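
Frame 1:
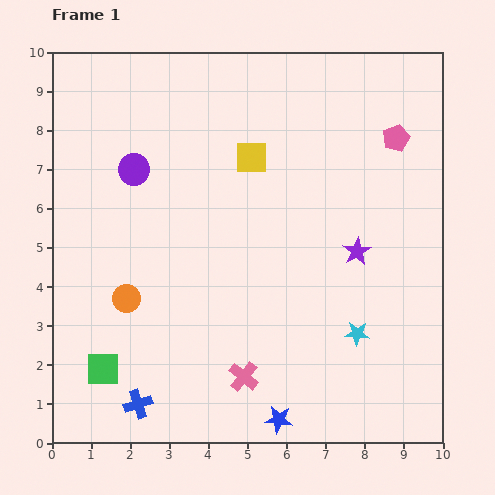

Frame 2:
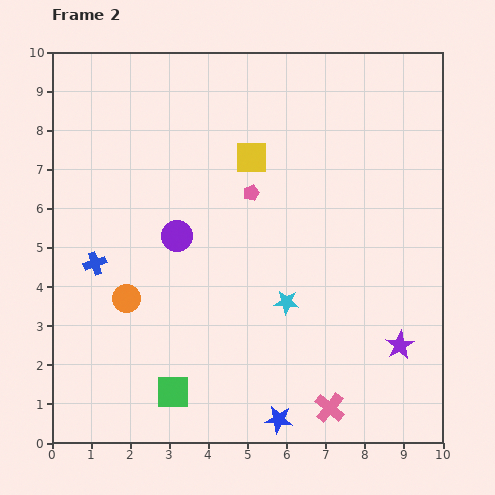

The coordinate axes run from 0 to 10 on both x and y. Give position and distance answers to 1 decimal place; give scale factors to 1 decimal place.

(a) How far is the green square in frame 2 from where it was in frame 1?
1.9

The green square moved from (1.3, 1.9) to (3.1, 1.3), a distance of √(1.8² + 0.6²) ≈ 1.9.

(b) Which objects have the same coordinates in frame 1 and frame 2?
the blue star, the orange circle, the yellow square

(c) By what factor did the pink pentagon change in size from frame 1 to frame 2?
0.6×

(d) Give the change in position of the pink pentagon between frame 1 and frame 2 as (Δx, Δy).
(-3.7, -1.4)

The pink pentagon was at (8.8, 7.8) in frame 1 and (5.1, 6.4) in frame 2.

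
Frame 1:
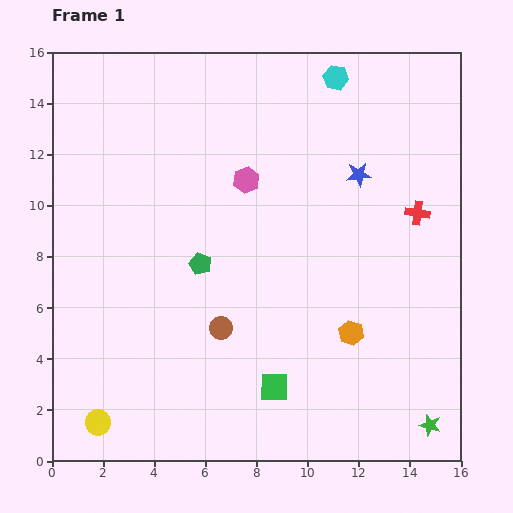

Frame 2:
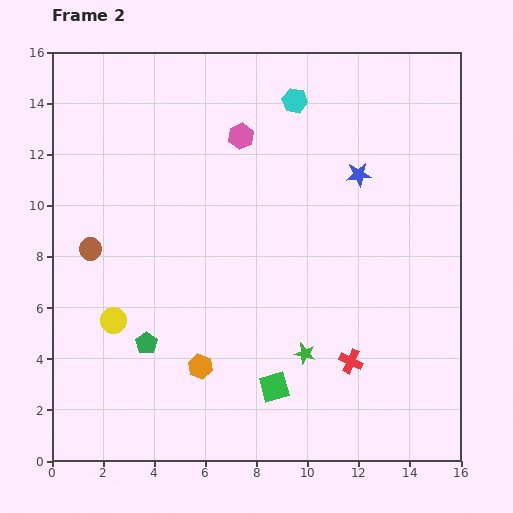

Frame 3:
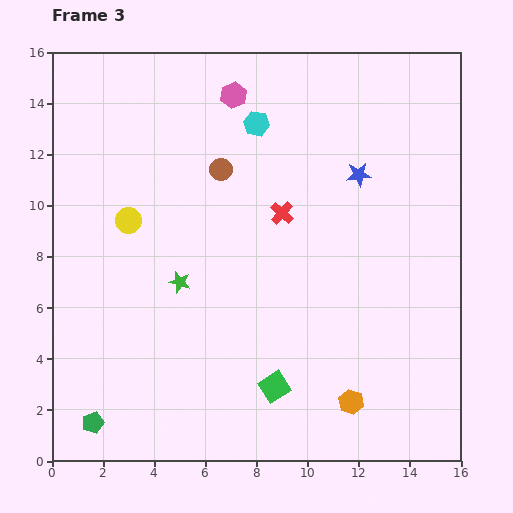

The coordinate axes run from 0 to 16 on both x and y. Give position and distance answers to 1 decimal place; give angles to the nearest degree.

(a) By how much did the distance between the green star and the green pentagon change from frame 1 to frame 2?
-4.8

Distance in frame 1: 11.0. Distance in frame 2: 6.2.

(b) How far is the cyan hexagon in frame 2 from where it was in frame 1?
1.8

The cyan hexagon moved from (11.1, 15.0) to (9.5, 14.1), a distance of √(1.6² + 0.9²) ≈ 1.8.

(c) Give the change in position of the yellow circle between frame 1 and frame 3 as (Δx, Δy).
(1.2, 7.9)

The yellow circle was at (1.8, 1.5) in frame 1 and (3.0, 9.4) in frame 3.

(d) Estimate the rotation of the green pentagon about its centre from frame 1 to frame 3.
30° clockwise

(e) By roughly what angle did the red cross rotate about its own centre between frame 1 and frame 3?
33° clockwise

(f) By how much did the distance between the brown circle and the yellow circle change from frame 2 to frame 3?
+1.2

Distance in frame 2: 2.9. Distance in frame 3: 4.1.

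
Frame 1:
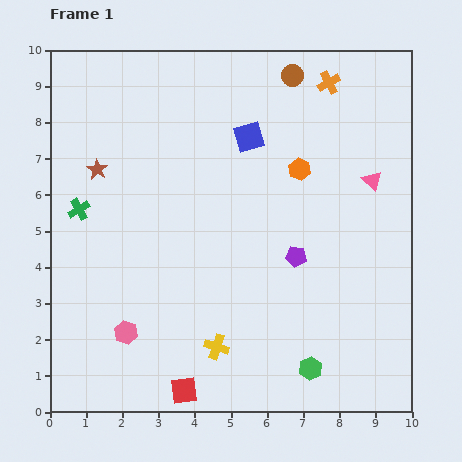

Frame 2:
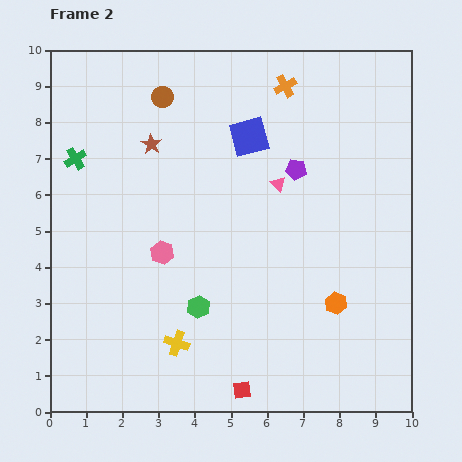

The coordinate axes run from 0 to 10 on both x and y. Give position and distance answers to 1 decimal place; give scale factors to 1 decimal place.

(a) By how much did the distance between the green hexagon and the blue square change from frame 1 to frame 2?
-1.7

Distance in frame 1: 6.6. Distance in frame 2: 4.9.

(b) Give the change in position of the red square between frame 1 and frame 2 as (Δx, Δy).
(1.6, 0.0)

The red square was at (3.7, 0.6) in frame 1 and (5.3, 0.6) in frame 2.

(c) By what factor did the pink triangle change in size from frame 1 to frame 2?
0.7×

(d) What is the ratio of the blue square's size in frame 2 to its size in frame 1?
1.3×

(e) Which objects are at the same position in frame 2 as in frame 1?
the blue square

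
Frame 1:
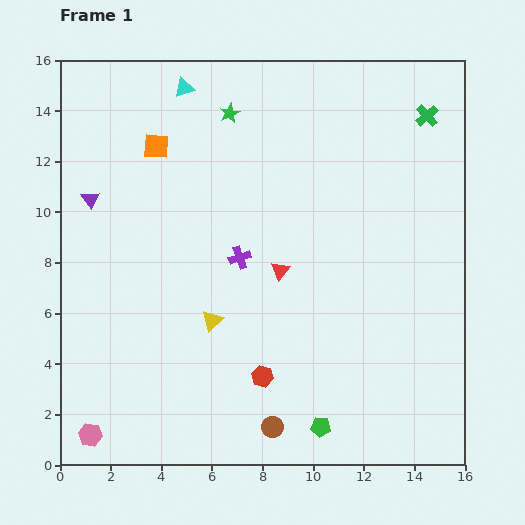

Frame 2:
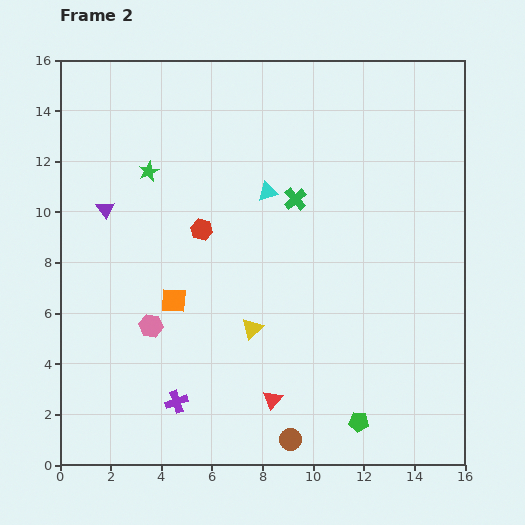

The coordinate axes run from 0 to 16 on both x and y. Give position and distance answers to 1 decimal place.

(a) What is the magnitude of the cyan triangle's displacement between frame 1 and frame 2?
5.3

The cyan triangle moved from (4.9, 14.9) to (8.2, 10.8), a distance of √(3.3² + 4.1²) ≈ 5.3.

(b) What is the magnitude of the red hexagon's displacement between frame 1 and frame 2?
6.3

The red hexagon moved from (8.0, 3.5) to (5.6, 9.3), a distance of √(2.4² + 5.8²) ≈ 6.3.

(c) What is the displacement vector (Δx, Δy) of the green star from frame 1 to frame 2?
(-3.2, -2.3)

The green star was at (6.7, 13.9) in frame 1 and (3.5, 11.6) in frame 2.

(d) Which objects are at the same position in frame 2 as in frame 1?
none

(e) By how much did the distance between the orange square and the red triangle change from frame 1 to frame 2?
-1.4

Distance in frame 1: 6.9. Distance in frame 2: 5.5.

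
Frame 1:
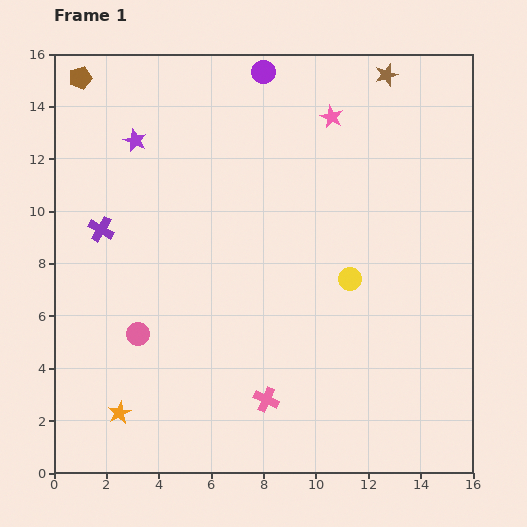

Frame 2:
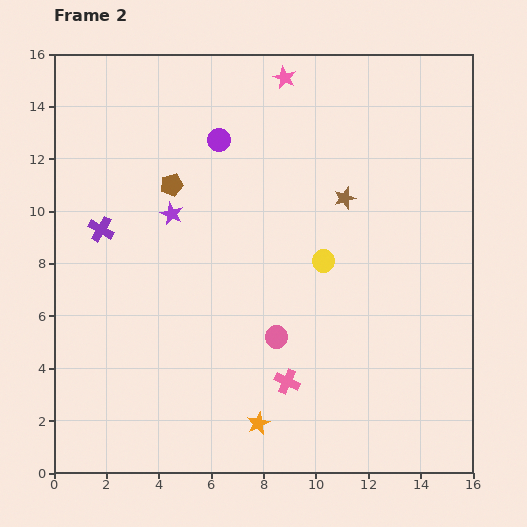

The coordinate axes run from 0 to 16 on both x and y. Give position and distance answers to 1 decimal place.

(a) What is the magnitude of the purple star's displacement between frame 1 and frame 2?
3.1

The purple star moved from (3.1, 12.7) to (4.5, 9.9), a distance of √(1.4² + 2.8²) ≈ 3.1.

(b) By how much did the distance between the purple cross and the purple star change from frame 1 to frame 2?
-0.8

Distance in frame 1: 3.6. Distance in frame 2: 2.8.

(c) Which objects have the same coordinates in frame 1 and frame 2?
the purple cross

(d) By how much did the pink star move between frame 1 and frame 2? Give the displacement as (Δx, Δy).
(-1.8, 1.5)

The pink star was at (10.6, 13.6) in frame 1 and (8.8, 15.1) in frame 2.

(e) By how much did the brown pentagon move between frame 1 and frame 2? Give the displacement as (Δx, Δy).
(3.5, -4.1)

The brown pentagon was at (1.0, 15.1) in frame 1 and (4.5, 11.0) in frame 2.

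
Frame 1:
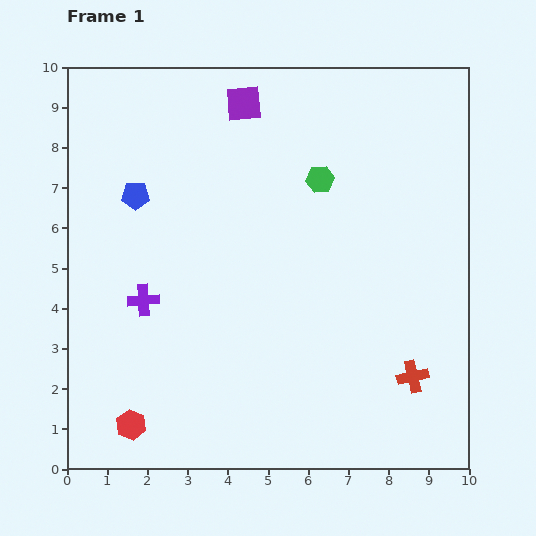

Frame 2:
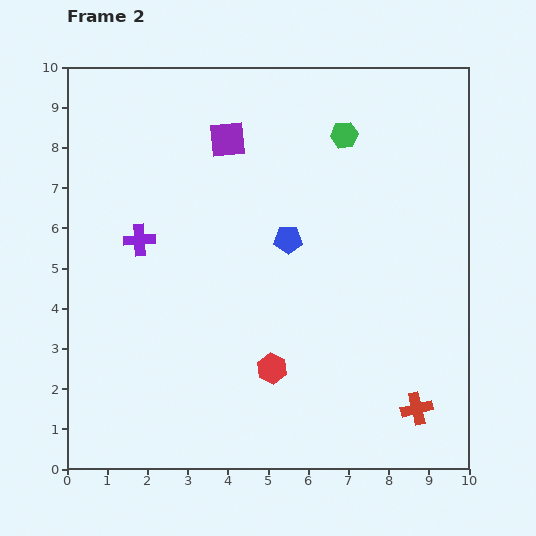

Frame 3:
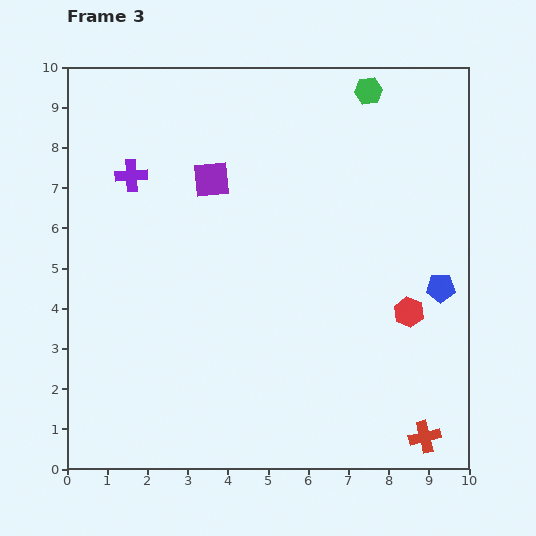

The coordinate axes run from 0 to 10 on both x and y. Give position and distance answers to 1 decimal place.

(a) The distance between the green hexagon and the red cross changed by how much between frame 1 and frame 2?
+1.6

Distance in frame 1: 5.4. Distance in frame 2: 7.0.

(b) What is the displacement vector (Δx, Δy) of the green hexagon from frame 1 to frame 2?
(0.6, 1.1)

The green hexagon was at (6.3, 7.2) in frame 1 and (6.9, 8.3) in frame 2.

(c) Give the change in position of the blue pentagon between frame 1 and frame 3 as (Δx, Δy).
(7.6, -2.3)

The blue pentagon was at (1.7, 6.8) in frame 1 and (9.3, 4.5) in frame 3.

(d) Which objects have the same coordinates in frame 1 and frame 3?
none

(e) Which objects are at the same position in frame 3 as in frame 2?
none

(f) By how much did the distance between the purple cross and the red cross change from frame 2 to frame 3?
+1.7

Distance in frame 2: 8.1. Distance in frame 3: 9.8.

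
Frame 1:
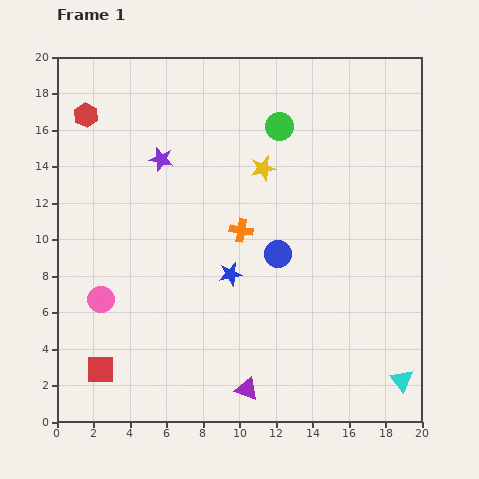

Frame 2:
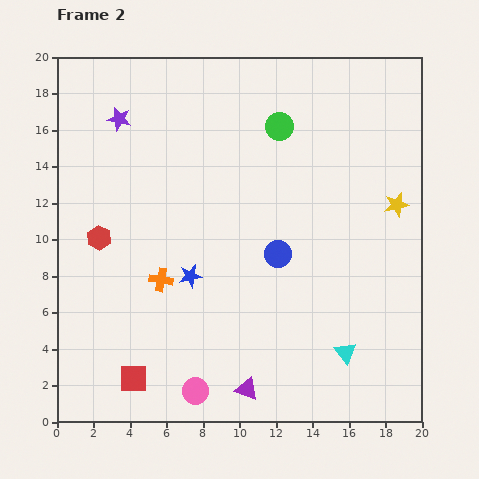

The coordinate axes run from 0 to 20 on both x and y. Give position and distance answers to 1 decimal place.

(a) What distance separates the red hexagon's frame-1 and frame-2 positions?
6.7

The red hexagon moved from (1.6, 16.8) to (2.3, 10.1), a distance of √(0.7² + 6.7²) ≈ 6.7.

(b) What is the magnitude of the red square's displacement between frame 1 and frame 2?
1.9

The red square moved from (2.4, 2.9) to (4.2, 2.4), a distance of √(1.8² + 0.5²) ≈ 1.9.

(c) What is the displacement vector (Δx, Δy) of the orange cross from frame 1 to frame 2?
(-4.4, -2.7)

The orange cross was at (10.1, 10.5) in frame 1 and (5.7, 7.8) in frame 2.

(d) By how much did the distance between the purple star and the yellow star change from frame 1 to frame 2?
+10.3

Distance in frame 1: 5.6. Distance in frame 2: 15.9.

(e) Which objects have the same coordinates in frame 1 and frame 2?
the green circle, the blue circle, the purple triangle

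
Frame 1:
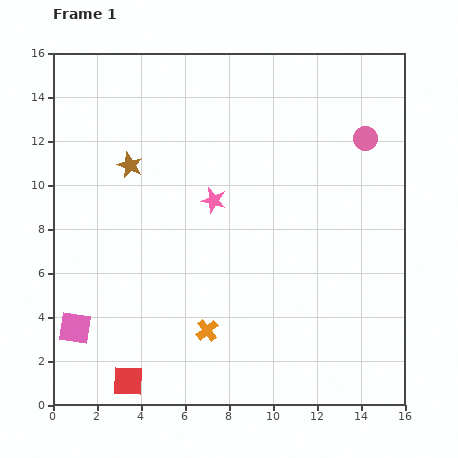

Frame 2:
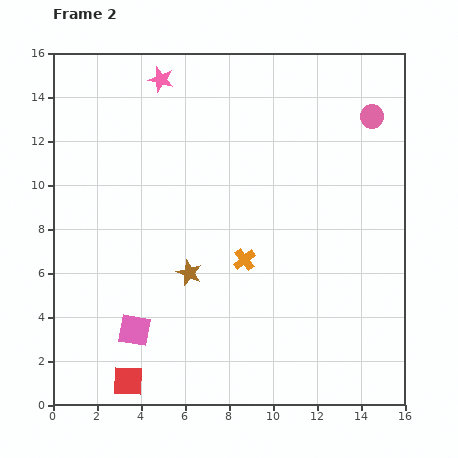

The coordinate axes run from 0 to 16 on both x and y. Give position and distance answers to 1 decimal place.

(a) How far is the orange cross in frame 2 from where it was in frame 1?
3.6

The orange cross moved from (7.0, 3.4) to (8.7, 6.6), a distance of √(1.7² + 3.2²) ≈ 3.6.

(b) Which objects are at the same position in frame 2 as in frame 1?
the red square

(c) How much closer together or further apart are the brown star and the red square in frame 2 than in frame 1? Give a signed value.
-4.2

Distance in frame 1: 9.8. Distance in frame 2: 5.6.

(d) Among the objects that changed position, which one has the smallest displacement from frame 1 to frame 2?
the pink circle

(moved 1.0)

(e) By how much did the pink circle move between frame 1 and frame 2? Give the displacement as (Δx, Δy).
(0.3, 1.0)

The pink circle was at (14.2, 12.1) in frame 1 and (14.5, 13.1) in frame 2.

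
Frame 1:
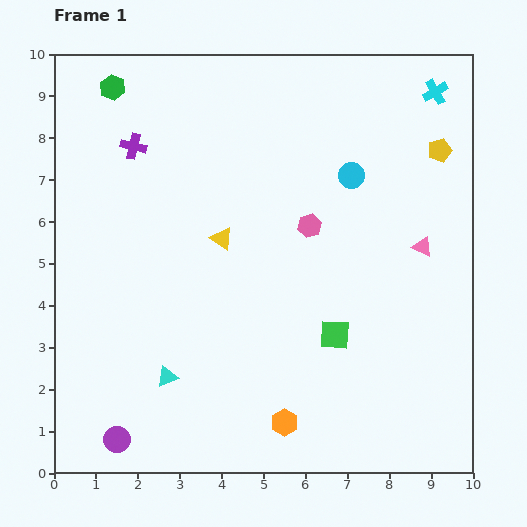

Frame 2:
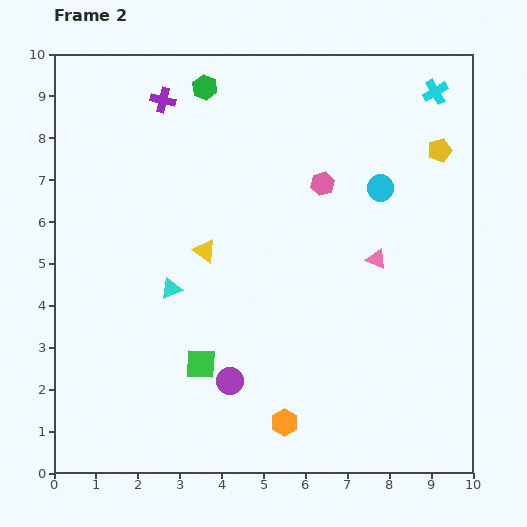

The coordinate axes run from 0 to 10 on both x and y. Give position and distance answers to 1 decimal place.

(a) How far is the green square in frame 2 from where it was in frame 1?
3.3

The green square moved from (6.7, 3.3) to (3.5, 2.6), a distance of √(3.2² + 0.7²) ≈ 3.3.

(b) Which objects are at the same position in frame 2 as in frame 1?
the orange hexagon, the cyan cross, the yellow pentagon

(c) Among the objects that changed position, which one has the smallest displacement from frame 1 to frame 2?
the yellow triangle

(moved 0.5)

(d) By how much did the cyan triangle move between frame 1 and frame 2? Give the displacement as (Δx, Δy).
(0.1, 2.1)

The cyan triangle was at (2.7, 2.3) in frame 1 and (2.8, 4.4) in frame 2.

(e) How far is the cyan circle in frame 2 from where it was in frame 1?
0.8

The cyan circle moved from (7.1, 7.1) to (7.8, 6.8), a distance of √(0.7² + 0.3²) ≈ 0.8.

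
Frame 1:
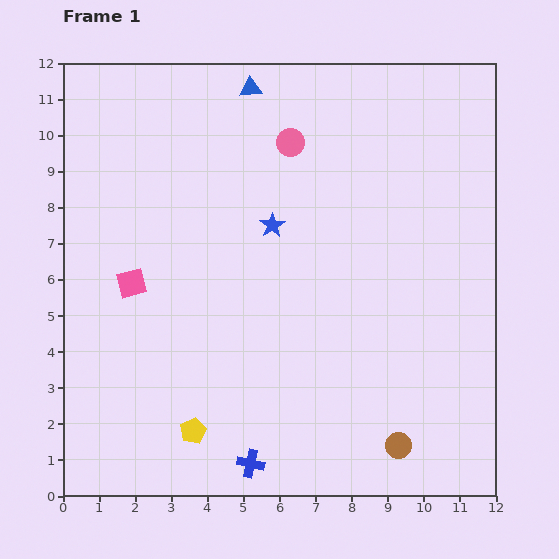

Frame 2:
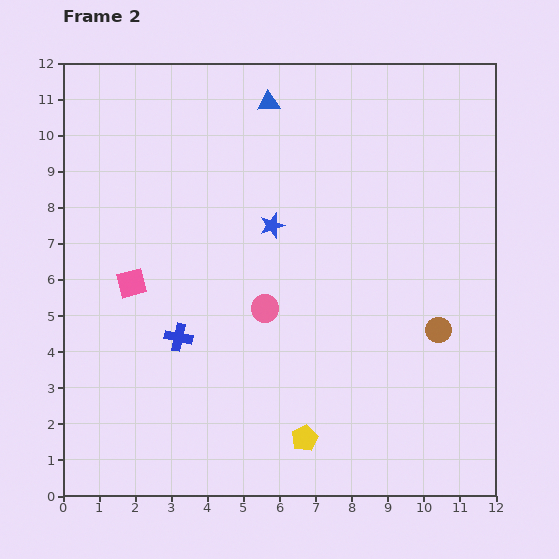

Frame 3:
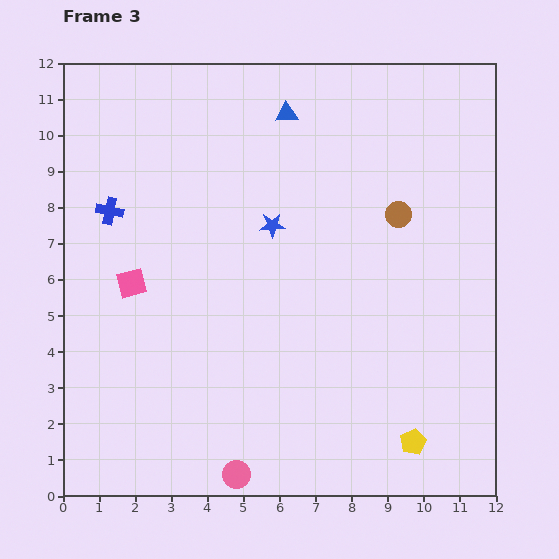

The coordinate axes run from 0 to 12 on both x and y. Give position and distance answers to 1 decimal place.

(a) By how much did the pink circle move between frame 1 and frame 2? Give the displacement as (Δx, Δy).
(-0.7, -4.6)

The pink circle was at (6.3, 9.8) in frame 1 and (5.6, 5.2) in frame 2.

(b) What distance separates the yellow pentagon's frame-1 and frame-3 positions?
6.1

The yellow pentagon moved from (3.6, 1.8) to (9.7, 1.5), a distance of √(6.1² + 0.3²) ≈ 6.1.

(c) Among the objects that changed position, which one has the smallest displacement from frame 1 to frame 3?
the blue triangle

(moved 1.2)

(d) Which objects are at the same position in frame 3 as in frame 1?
the pink square, the blue star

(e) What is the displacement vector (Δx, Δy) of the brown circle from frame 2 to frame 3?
(-1.1, 3.2)

The brown circle was at (10.4, 4.6) in frame 2 and (9.3, 7.8) in frame 3.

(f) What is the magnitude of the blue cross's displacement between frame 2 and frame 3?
4.0

The blue cross moved from (3.2, 4.4) to (1.3, 7.9), a distance of √(1.9² + 3.5²) ≈ 4.0.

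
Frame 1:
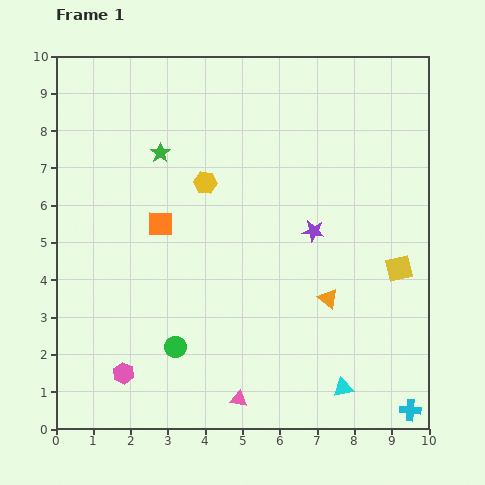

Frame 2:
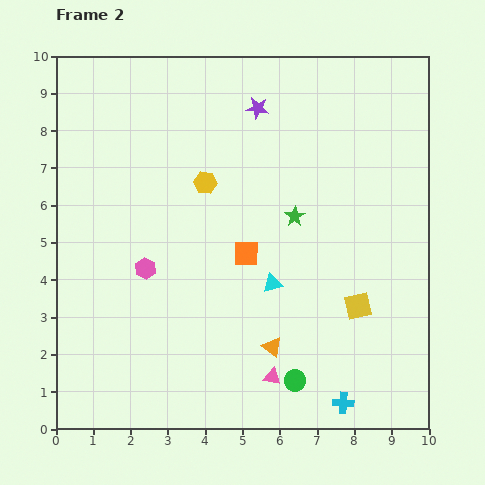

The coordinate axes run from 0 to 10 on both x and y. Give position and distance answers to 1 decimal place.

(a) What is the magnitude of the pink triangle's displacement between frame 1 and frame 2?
1.1

The pink triangle moved from (4.9, 0.8) to (5.8, 1.4), a distance of √(0.9² + 0.6²) ≈ 1.1.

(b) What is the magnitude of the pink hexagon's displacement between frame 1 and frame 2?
2.9

The pink hexagon moved from (1.8, 1.5) to (2.4, 4.3), a distance of √(0.6² + 2.8²) ≈ 2.9.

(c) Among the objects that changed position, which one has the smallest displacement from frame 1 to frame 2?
the pink triangle

(moved 1.1)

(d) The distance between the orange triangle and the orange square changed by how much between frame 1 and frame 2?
-2.3

Distance in frame 1: 4.9. Distance in frame 2: 2.6.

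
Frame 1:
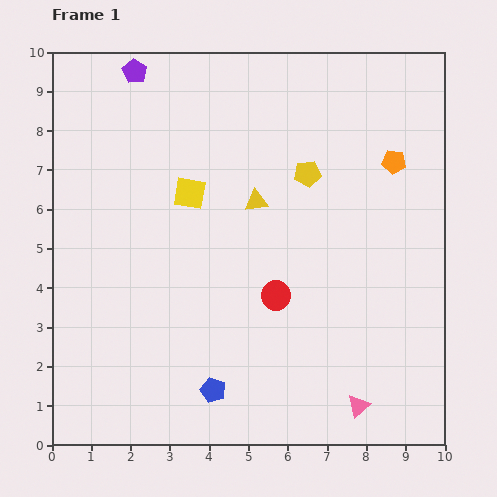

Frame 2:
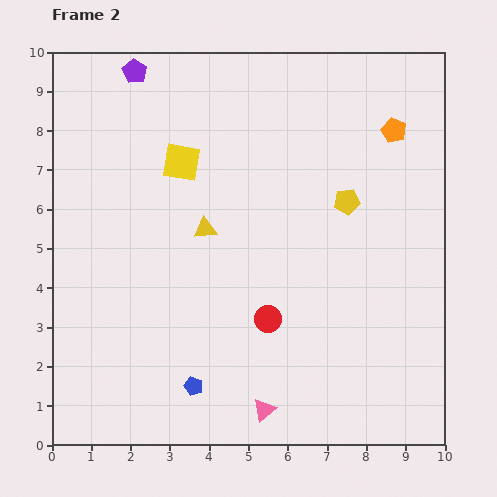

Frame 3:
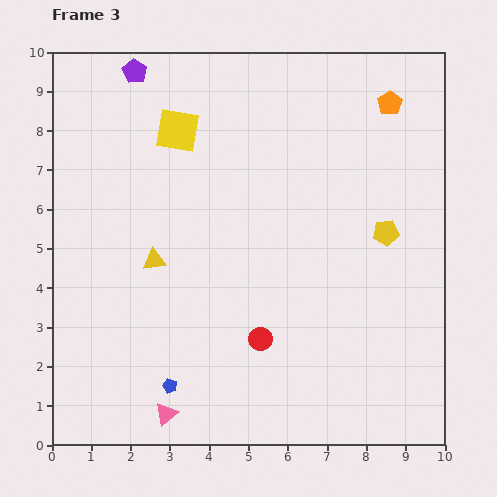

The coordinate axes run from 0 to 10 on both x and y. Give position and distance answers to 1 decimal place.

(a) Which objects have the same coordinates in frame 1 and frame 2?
the purple pentagon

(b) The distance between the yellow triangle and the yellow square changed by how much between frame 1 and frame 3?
+1.7

Distance in frame 1: 1.7. Distance in frame 3: 3.4.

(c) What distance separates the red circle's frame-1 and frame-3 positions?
1.2

The red circle moved from (5.7, 3.8) to (5.3, 2.7), a distance of √(0.4² + 1.1²) ≈ 1.2.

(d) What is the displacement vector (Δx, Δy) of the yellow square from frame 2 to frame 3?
(-0.1, 0.8)

The yellow square was at (3.3, 7.2) in frame 2 and (3.2, 8.0) in frame 3.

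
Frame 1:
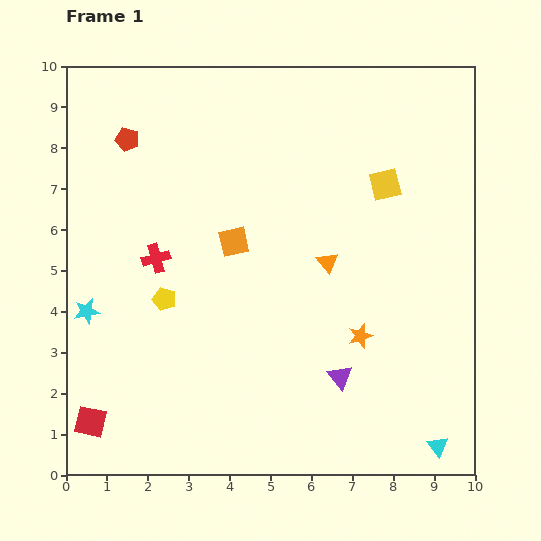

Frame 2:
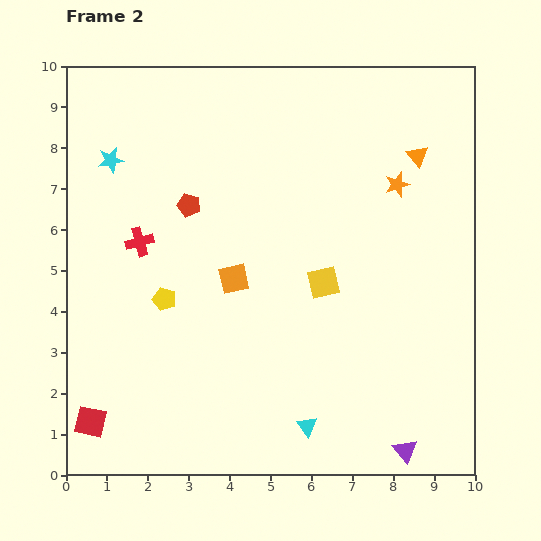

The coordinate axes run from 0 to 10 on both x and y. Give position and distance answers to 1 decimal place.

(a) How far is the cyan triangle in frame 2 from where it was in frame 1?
3.2

The cyan triangle moved from (9.1, 0.7) to (5.9, 1.2), a distance of √(3.2² + 0.5²) ≈ 3.2.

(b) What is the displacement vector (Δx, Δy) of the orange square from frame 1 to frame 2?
(0.0, -0.9)

The orange square was at (4.1, 5.7) in frame 1 and (4.1, 4.8) in frame 2.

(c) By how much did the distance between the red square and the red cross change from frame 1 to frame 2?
+0.3

Distance in frame 1: 4.3. Distance in frame 2: 4.6.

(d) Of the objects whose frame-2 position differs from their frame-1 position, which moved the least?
the red cross

(moved 0.6)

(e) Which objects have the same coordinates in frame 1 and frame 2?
the red square, the yellow pentagon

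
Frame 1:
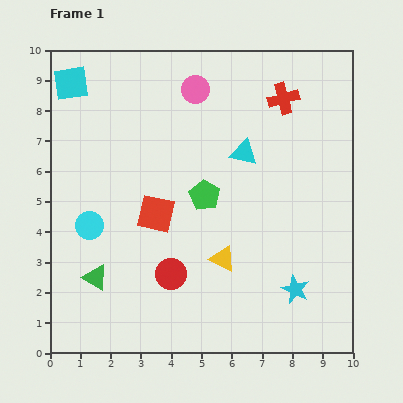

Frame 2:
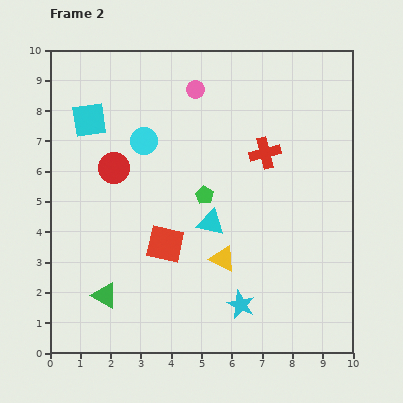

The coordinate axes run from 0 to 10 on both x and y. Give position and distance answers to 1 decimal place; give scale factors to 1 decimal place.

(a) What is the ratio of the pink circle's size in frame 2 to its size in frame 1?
0.6×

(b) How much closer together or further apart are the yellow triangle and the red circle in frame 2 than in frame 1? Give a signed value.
+2.9

Distance in frame 1: 1.8. Distance in frame 2: 4.7.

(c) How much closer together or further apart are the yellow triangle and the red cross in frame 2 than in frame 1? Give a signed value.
-1.9

Distance in frame 1: 5.7. Distance in frame 2: 3.8.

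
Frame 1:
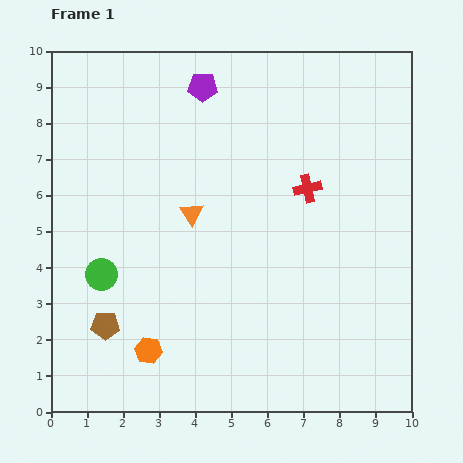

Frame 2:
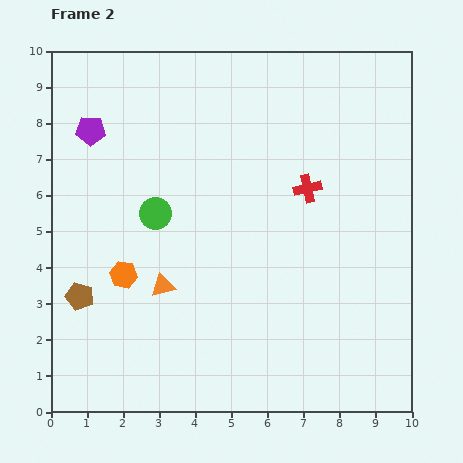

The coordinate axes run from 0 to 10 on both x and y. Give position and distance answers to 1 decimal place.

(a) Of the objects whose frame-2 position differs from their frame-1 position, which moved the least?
the brown pentagon

(moved 1.1)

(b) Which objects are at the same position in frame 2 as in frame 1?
the red cross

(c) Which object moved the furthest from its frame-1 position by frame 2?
the purple pentagon

(moved 3.3; next 2.3)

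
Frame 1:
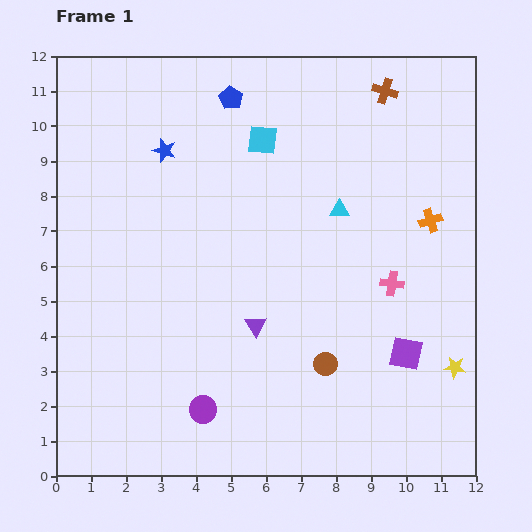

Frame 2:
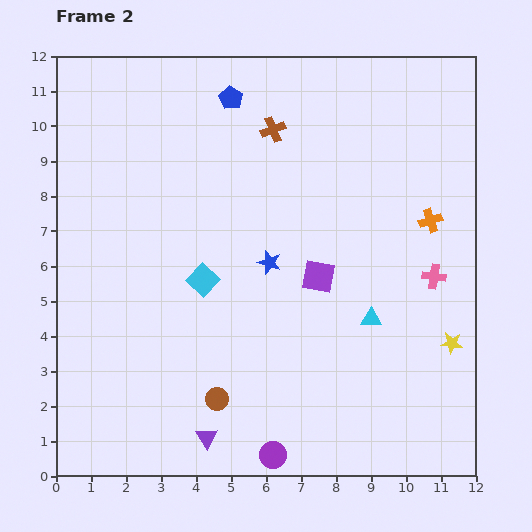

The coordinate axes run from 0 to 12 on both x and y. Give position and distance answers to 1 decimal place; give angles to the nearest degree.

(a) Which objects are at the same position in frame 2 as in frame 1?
the blue pentagon, the orange cross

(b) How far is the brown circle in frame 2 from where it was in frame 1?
3.3

The brown circle moved from (7.7, 3.2) to (4.6, 2.2), a distance of √(3.1² + 1.0²) ≈ 3.3.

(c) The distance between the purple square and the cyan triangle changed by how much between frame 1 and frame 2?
-2.6

Distance in frame 1: 4.5. Distance in frame 2: 1.9.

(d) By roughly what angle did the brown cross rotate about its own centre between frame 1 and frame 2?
38° counter-clockwise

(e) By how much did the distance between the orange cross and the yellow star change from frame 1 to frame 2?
-0.7

Distance in frame 1: 4.3. Distance in frame 2: 3.6.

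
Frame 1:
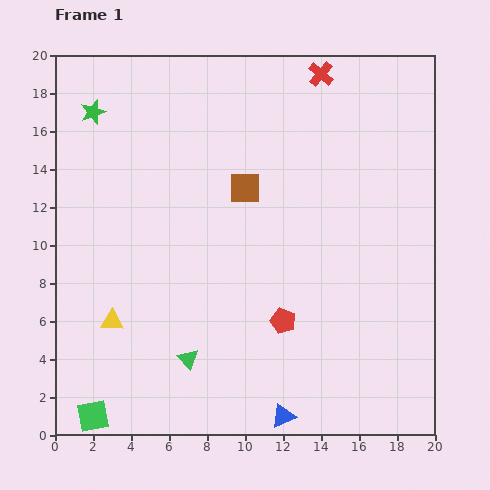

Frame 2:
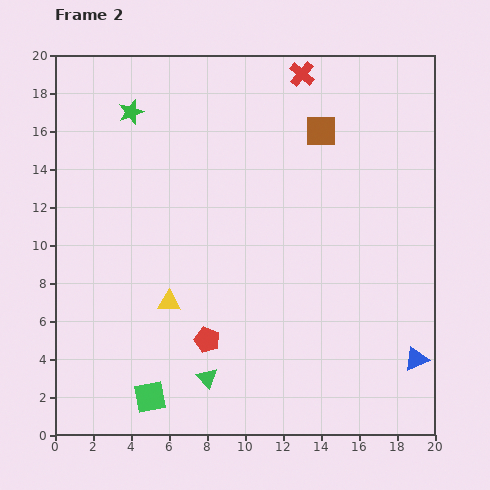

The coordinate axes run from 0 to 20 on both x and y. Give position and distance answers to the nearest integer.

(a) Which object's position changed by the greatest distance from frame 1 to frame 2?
the blue triangle

(moved 8; next 5)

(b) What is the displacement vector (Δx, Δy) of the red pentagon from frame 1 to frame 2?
(-4, -1)

The red pentagon was at (12, 6) in frame 1 and (8, 5) in frame 2.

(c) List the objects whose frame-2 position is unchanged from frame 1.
none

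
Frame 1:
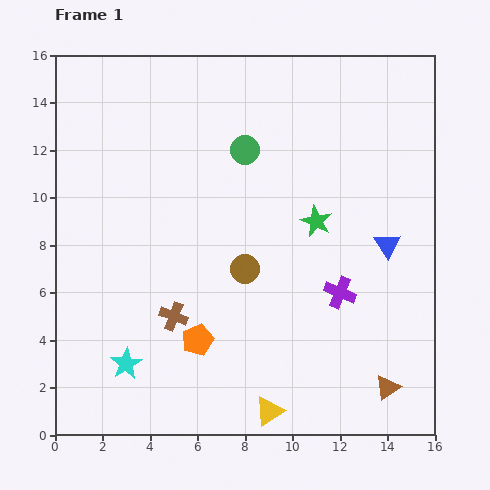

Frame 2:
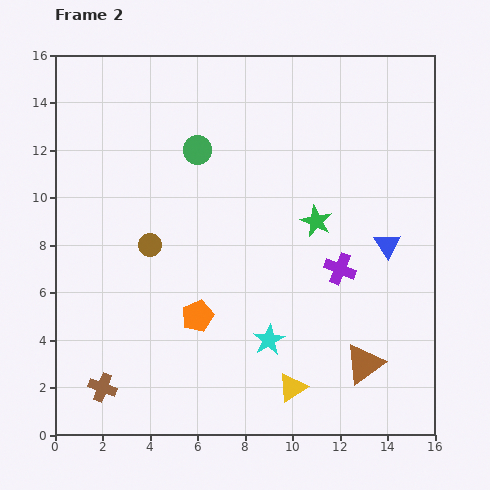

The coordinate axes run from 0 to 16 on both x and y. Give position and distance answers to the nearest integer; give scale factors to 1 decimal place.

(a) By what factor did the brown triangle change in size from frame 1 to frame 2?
1.6×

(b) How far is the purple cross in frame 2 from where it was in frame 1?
1

The purple cross moved from (12, 6) to (12, 7), a distance of √(0² + 1²) ≈ 1.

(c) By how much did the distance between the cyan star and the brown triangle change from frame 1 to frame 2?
-7

Distance in frame 1: 11. Distance in frame 2: 4.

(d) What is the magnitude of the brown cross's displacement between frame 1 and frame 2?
4

The brown cross moved from (5, 5) to (2, 2), a distance of √(3² + 3²) ≈ 4.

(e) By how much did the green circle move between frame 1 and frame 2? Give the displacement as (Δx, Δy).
(-2, 0)

The green circle was at (8, 12) in frame 1 and (6, 12) in frame 2.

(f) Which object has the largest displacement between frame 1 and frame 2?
the cyan star

(moved 6; next 4)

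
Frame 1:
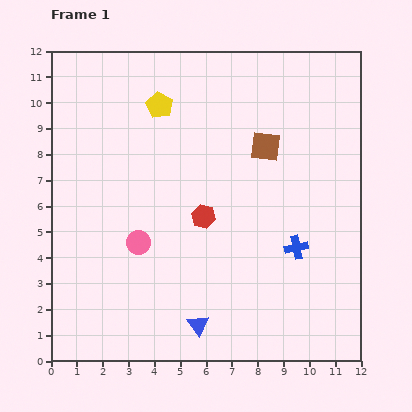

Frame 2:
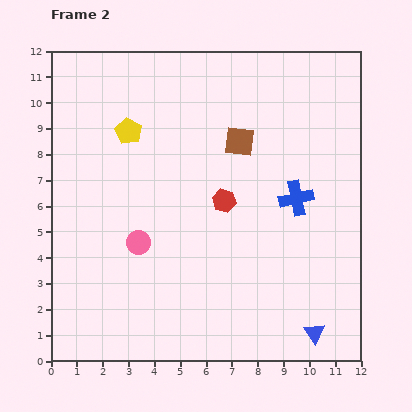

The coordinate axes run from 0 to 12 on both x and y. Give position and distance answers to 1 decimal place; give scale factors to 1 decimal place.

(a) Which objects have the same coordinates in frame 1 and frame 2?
the pink circle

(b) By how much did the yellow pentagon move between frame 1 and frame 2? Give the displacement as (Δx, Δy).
(-1.2, -1.0)

The yellow pentagon was at (4.2, 9.9) in frame 1 and (3.0, 8.9) in frame 2.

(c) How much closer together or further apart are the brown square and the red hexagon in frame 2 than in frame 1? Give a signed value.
-1.2

Distance in frame 1: 3.6. Distance in frame 2: 2.4.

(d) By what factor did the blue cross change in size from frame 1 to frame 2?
1.5×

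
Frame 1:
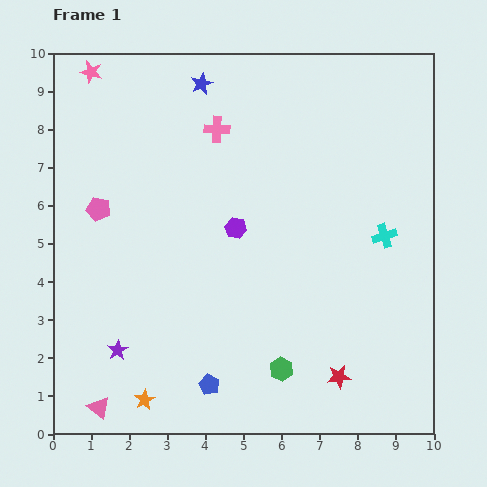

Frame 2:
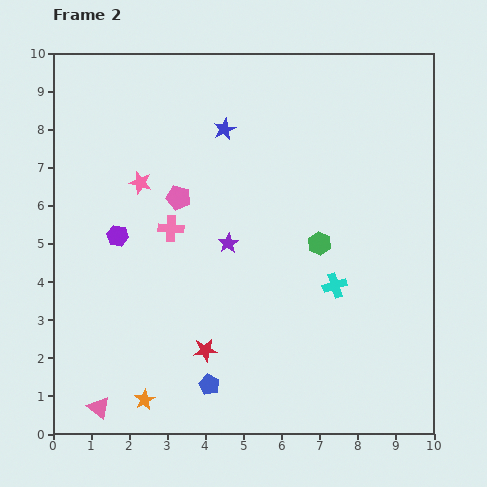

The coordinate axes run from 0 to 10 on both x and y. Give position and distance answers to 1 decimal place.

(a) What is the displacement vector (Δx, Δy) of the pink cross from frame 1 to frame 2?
(-1.2, -2.6)

The pink cross was at (4.3, 8.0) in frame 1 and (3.1, 5.4) in frame 2.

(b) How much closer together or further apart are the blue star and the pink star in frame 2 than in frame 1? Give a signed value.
-0.3

Distance in frame 1: 2.9. Distance in frame 2: 2.6.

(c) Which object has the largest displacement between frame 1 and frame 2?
the purple star

(moved 4.0; next 3.6)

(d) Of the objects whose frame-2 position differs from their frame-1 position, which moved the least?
the blue star

(moved 1.3)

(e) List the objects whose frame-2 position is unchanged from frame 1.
the pink triangle, the blue pentagon, the orange star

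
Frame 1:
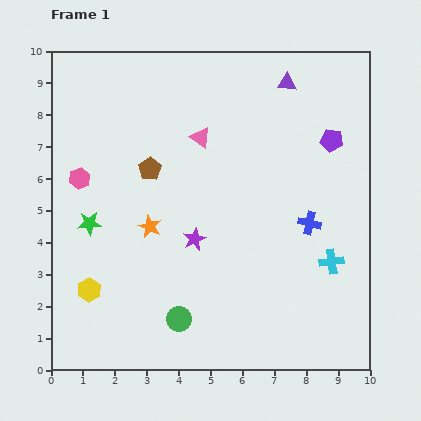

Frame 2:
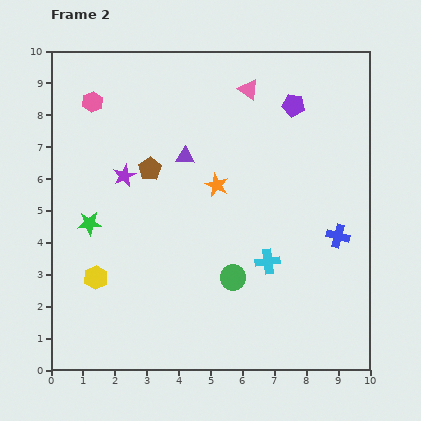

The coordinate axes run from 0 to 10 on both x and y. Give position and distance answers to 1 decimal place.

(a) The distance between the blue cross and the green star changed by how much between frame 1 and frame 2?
+0.9

Distance in frame 1: 6.9. Distance in frame 2: 7.8.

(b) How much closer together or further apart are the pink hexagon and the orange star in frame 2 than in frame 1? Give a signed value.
+2.0

Distance in frame 1: 2.7. Distance in frame 2: 4.7.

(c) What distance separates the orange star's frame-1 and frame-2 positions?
2.5

The orange star moved from (3.1, 4.5) to (5.2, 5.8), a distance of √(2.1² + 1.3²) ≈ 2.5.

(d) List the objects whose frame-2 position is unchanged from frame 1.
the green star, the brown pentagon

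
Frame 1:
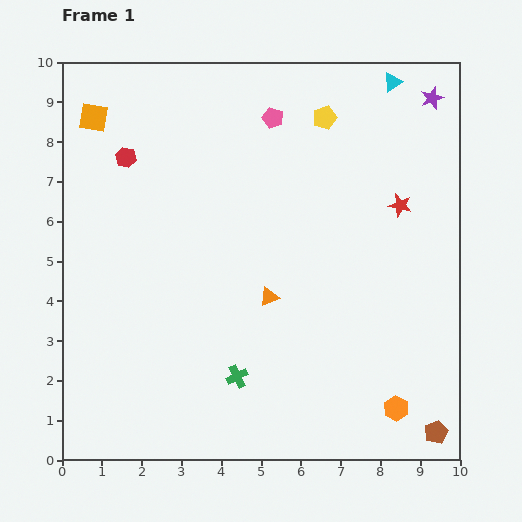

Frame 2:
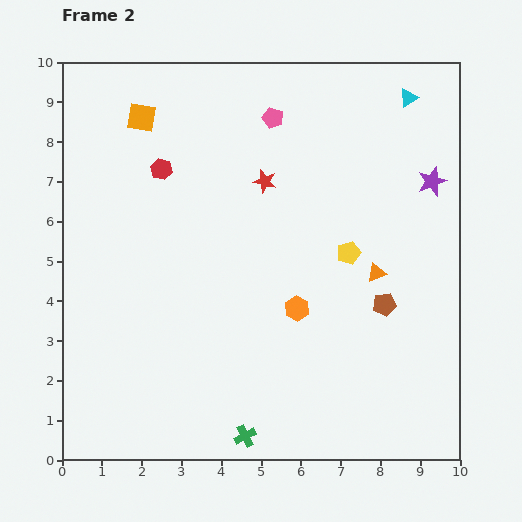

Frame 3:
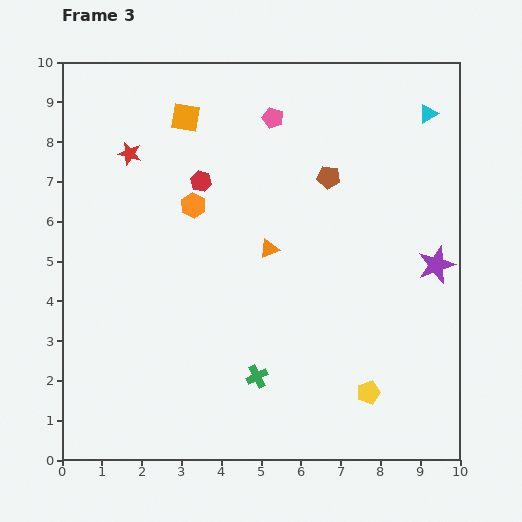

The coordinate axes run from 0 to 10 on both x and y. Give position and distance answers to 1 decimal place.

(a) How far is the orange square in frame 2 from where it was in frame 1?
1.2

The orange square moved from (0.8, 8.6) to (2.0, 8.6), a distance of √(1.2² + 0.0²) ≈ 1.2.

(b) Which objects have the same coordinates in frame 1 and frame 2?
the pink pentagon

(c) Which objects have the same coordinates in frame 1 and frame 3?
the pink pentagon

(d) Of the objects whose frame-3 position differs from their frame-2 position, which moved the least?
the cyan triangle

(moved 0.6)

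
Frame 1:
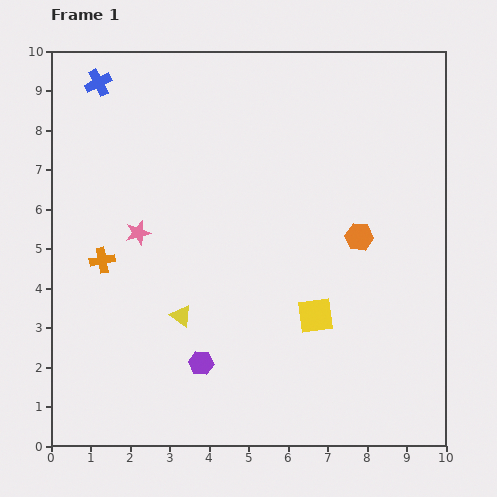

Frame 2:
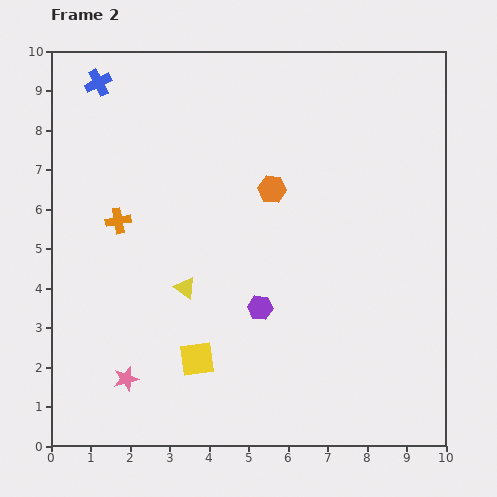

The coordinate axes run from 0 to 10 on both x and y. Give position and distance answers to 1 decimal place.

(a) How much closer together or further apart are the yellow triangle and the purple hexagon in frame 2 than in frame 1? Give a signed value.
+0.7

Distance in frame 1: 1.3. Distance in frame 2: 2.0.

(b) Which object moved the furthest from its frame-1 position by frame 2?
the pink star

(moved 3.7; next 3.2)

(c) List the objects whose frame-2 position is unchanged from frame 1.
the blue cross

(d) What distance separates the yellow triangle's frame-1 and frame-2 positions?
0.7

The yellow triangle moved from (3.3, 3.3) to (3.4, 4.0), a distance of √(0.1² + 0.7²) ≈ 0.7.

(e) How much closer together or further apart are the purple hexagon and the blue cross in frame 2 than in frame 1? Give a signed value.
-0.6

Distance in frame 1: 7.6. Distance in frame 2: 7.0.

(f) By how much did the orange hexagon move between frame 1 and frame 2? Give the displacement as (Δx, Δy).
(-2.2, 1.2)

The orange hexagon was at (7.8, 5.3) in frame 1 and (5.6, 6.5) in frame 2.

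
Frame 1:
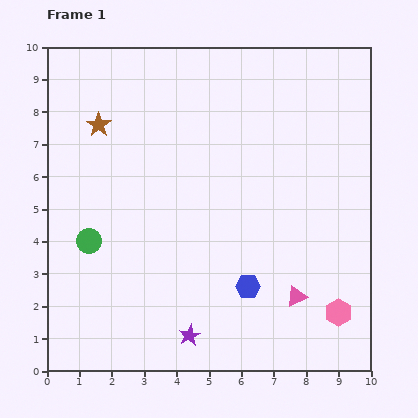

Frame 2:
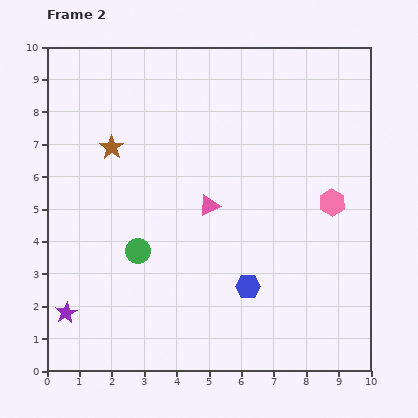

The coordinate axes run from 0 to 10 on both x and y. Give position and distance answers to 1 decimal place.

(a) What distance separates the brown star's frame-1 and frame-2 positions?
0.8

The brown star moved from (1.6, 7.6) to (2.0, 6.9), a distance of √(0.4² + 0.7²) ≈ 0.8.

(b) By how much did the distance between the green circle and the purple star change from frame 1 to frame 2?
-1.3

Distance in frame 1: 4.2. Distance in frame 2: 2.9.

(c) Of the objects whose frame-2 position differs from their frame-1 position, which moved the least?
the brown star

(moved 0.8)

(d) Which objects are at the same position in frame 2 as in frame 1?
the blue hexagon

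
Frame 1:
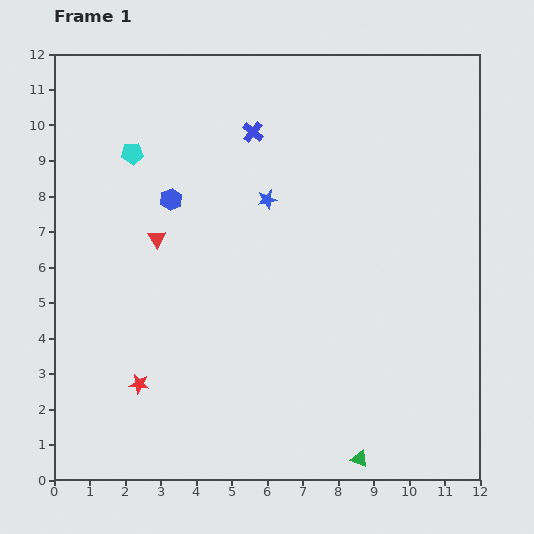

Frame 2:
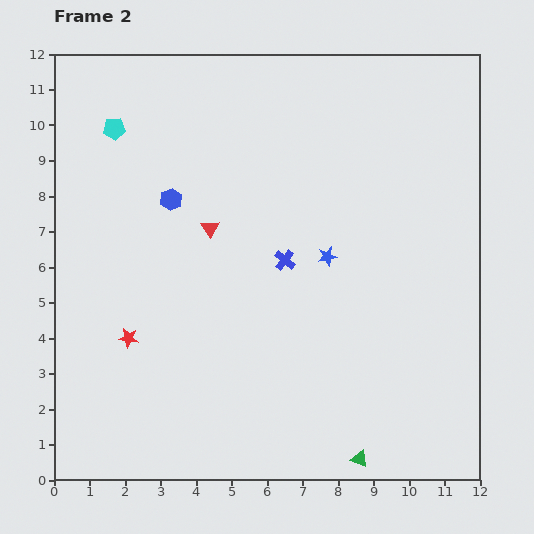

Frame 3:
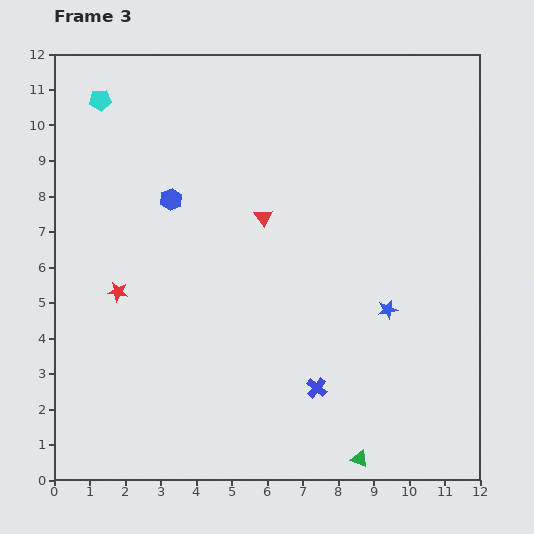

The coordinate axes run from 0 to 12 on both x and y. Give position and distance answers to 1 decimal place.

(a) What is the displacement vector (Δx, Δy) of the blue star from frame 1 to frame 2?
(1.7, -1.6)

The blue star was at (6.0, 7.9) in frame 1 and (7.7, 6.3) in frame 2.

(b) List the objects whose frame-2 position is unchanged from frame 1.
the blue hexagon, the green triangle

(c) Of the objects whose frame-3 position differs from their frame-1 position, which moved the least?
the cyan pentagon

(moved 1.7)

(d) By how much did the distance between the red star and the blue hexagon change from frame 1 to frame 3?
-2.3

Distance in frame 1: 5.3. Distance in frame 3: 3.0.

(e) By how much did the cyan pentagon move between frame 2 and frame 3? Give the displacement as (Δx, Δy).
(-0.4, 0.8)

The cyan pentagon was at (1.7, 9.9) in frame 2 and (1.3, 10.7) in frame 3.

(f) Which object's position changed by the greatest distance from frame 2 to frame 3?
the blue cross

(moved 3.7; next 2.3)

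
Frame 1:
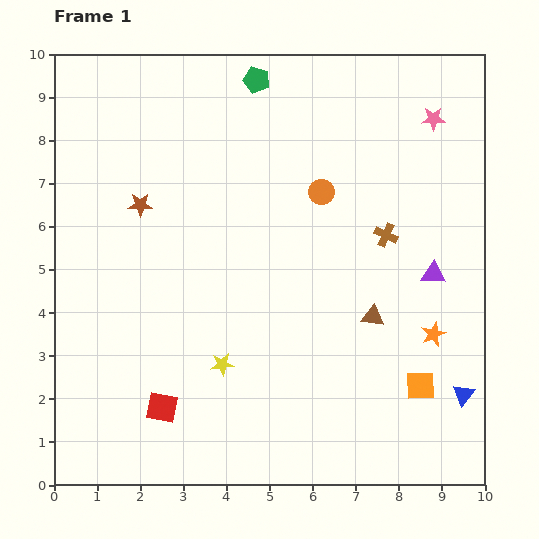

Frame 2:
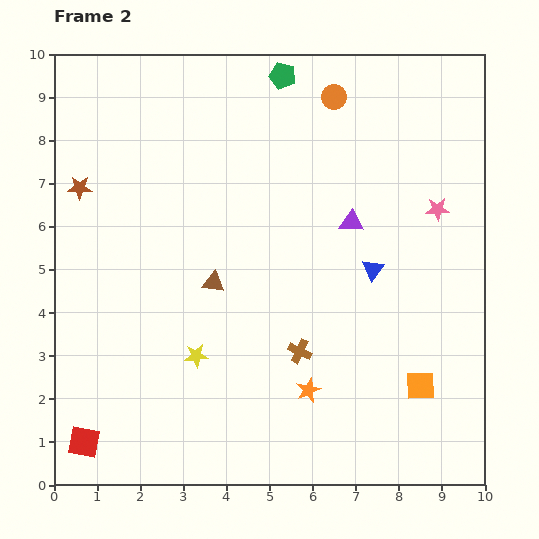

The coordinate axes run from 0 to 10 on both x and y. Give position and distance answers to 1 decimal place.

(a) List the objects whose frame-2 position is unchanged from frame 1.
the orange square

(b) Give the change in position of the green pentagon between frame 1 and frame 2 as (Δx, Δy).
(0.6, 0.1)

The green pentagon was at (4.7, 9.4) in frame 1 and (5.3, 9.5) in frame 2.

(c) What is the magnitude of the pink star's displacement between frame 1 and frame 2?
2.1

The pink star moved from (8.8, 8.5) to (8.9, 6.4), a distance of √(0.1² + 2.1²) ≈ 2.1.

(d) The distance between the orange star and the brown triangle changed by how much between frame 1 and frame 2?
+1.8

Distance in frame 1: 1.5. Distance in frame 2: 3.3.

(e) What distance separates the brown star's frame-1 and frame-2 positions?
1.5

The brown star moved from (2.0, 6.5) to (0.6, 6.9), a distance of √(1.4² + 0.4²) ≈ 1.5.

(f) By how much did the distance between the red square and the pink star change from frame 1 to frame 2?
+0.6

Distance in frame 1: 9.2. Distance in frame 2: 9.8.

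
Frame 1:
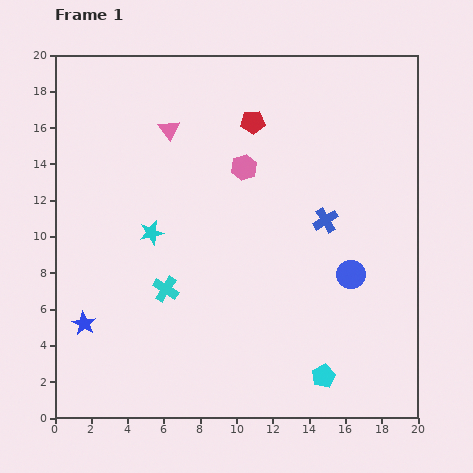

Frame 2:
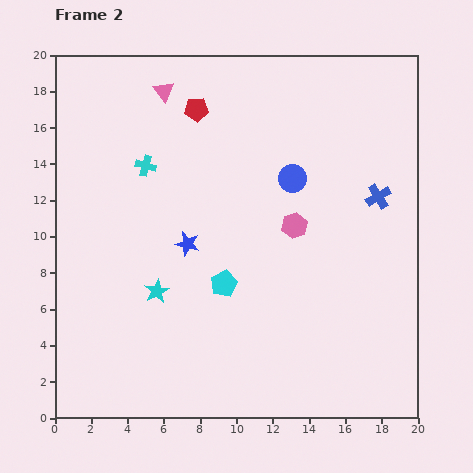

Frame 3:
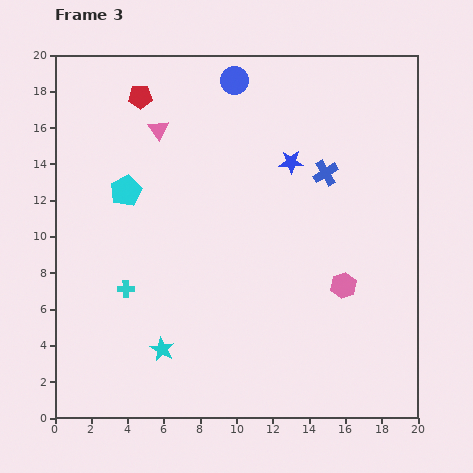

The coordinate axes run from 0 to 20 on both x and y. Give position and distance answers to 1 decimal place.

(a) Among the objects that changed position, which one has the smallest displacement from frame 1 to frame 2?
the pink triangle

(moved 2.1)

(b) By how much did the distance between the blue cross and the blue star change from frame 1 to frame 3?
-12.5

Distance in frame 1: 14.5. Distance in frame 3: 2.0.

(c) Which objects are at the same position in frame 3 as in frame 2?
none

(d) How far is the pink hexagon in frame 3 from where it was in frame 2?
4.3

The pink hexagon moved from (13.2, 10.6) to (15.9, 7.3), a distance of √(2.7² + 3.3²) ≈ 4.3.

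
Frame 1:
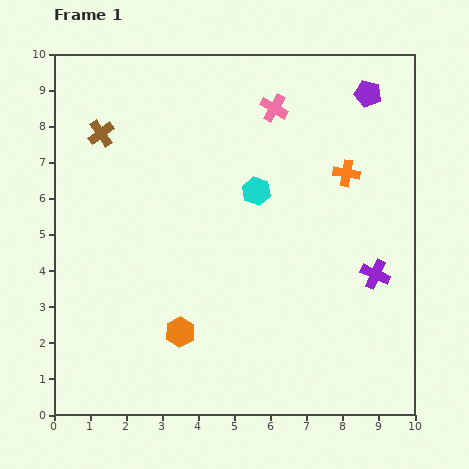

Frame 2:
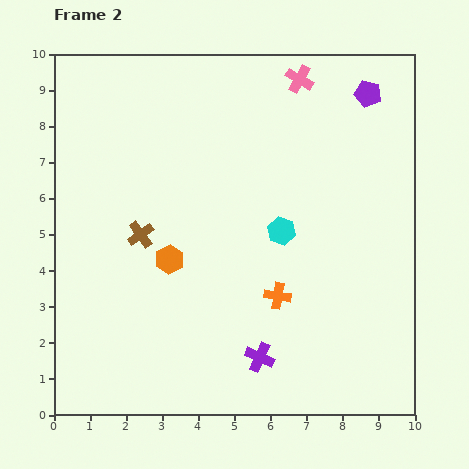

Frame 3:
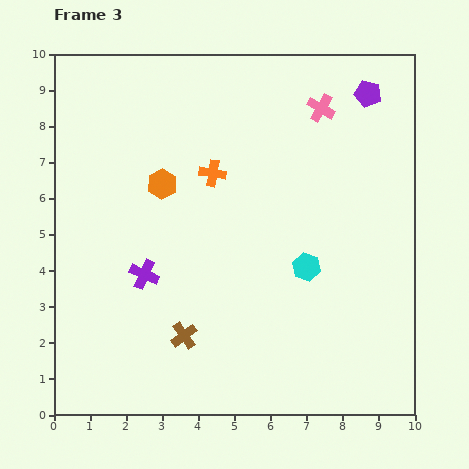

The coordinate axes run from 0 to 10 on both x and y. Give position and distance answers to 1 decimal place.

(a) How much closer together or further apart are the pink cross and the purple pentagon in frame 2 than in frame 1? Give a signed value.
-0.7

Distance in frame 1: 2.6. Distance in frame 2: 1.9.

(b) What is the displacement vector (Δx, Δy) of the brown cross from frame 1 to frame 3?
(2.3, -5.6)

The brown cross was at (1.3, 7.8) in frame 1 and (3.6, 2.2) in frame 3.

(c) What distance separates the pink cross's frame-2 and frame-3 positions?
1.0

The pink cross moved from (6.8, 9.3) to (7.4, 8.5), a distance of √(0.6² + 0.8²) ≈ 1.0.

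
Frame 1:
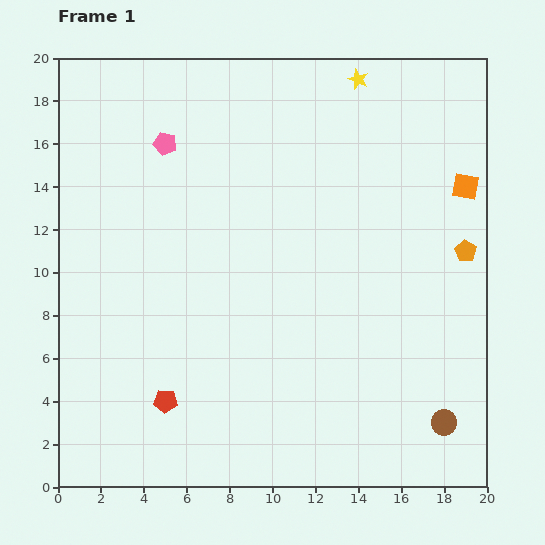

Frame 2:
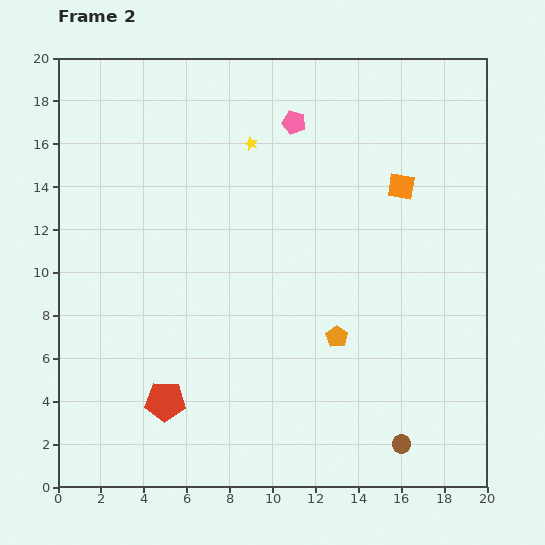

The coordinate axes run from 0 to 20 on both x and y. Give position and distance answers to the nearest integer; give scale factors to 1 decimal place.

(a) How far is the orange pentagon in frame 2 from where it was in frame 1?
7

The orange pentagon moved from (19, 11) to (13, 7), a distance of √(6² + 4²) ≈ 7.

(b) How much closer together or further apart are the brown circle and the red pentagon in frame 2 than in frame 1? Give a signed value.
-2

Distance in frame 1: 13. Distance in frame 2: 11.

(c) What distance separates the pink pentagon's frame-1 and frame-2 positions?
6

The pink pentagon moved from (5, 16) to (11, 17), a distance of √(6² + 1²) ≈ 6.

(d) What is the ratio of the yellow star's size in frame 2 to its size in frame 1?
0.7×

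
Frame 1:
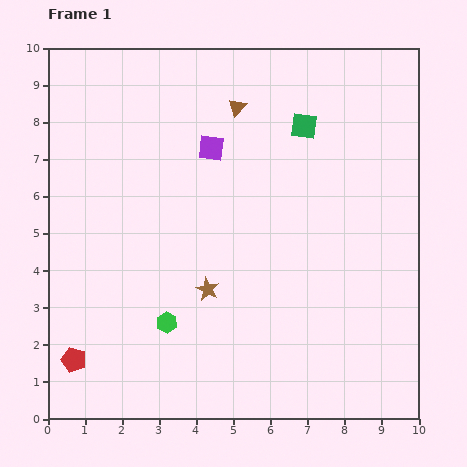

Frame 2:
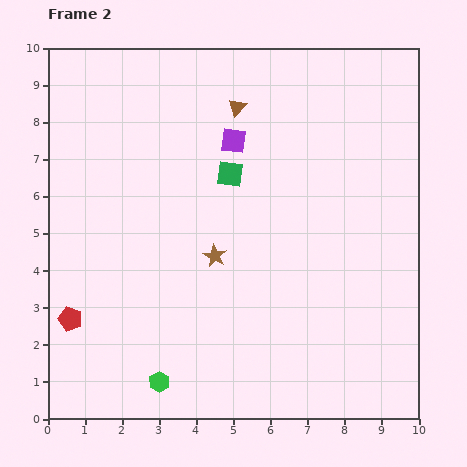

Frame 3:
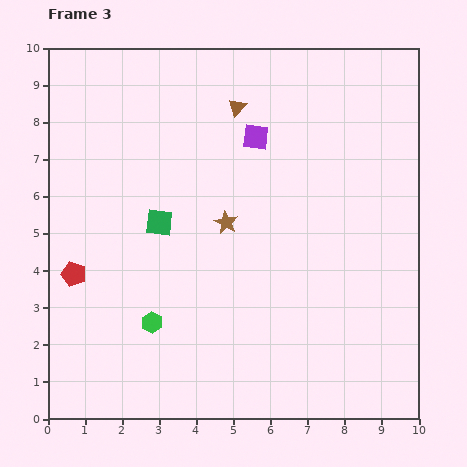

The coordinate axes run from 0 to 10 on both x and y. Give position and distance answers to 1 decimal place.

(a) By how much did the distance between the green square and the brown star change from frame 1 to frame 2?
-2.9

Distance in frame 1: 5.1. Distance in frame 2: 2.2.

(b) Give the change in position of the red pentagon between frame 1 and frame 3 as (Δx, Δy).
(0.0, 2.3)

The red pentagon was at (0.7, 1.6) in frame 1 and (0.7, 3.9) in frame 3.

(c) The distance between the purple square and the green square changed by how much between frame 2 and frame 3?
+2.6

Distance in frame 2: 0.9. Distance in frame 3: 3.5.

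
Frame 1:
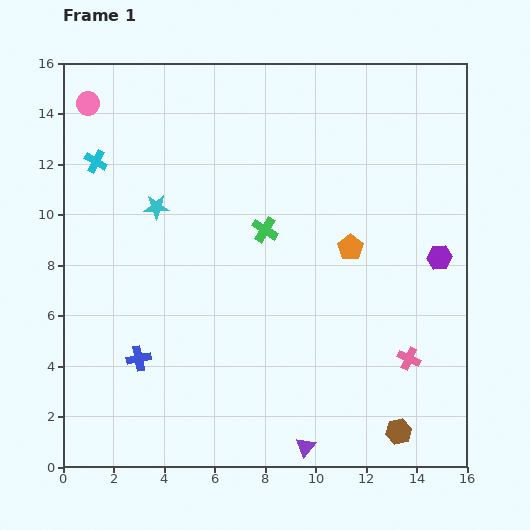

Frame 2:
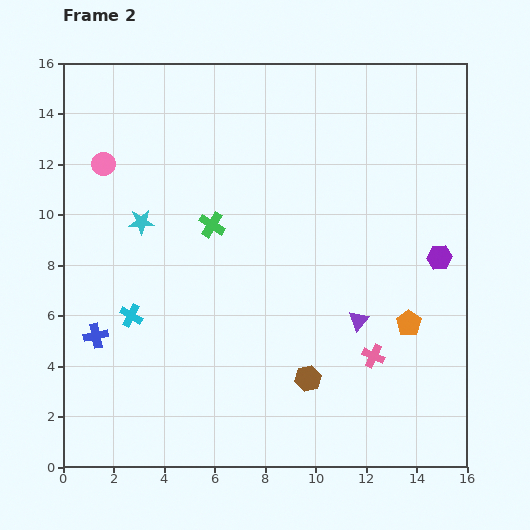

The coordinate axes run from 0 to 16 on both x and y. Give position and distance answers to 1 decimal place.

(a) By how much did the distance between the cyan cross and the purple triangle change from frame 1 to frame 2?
-5.0

Distance in frame 1: 14.0. Distance in frame 2: 9.0.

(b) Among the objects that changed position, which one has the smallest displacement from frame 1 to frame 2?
the cyan star

(moved 0.8)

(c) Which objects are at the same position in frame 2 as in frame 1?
the purple hexagon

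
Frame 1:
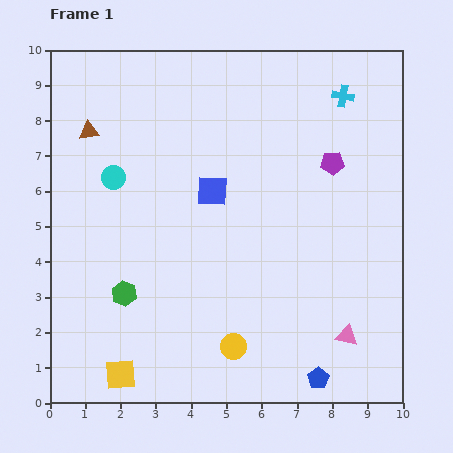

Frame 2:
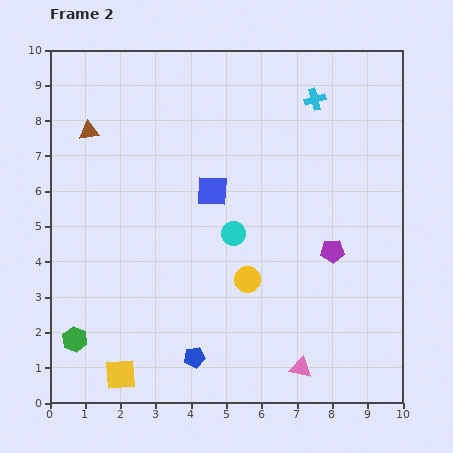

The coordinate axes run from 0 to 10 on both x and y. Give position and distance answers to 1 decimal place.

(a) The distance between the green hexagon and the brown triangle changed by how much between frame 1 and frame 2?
+1.2

Distance in frame 1: 4.7. Distance in frame 2: 5.9.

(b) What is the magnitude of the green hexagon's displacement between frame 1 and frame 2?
1.9

The green hexagon moved from (2.1, 3.1) to (0.7, 1.8), a distance of √(1.4² + 1.3²) ≈ 1.9.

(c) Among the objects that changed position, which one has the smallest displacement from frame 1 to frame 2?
the cyan cross

(moved 0.8)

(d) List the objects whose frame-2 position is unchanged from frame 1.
the yellow square, the brown triangle, the blue square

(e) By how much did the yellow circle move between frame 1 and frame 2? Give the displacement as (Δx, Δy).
(0.4, 1.9)

The yellow circle was at (5.2, 1.6) in frame 1 and (5.6, 3.5) in frame 2.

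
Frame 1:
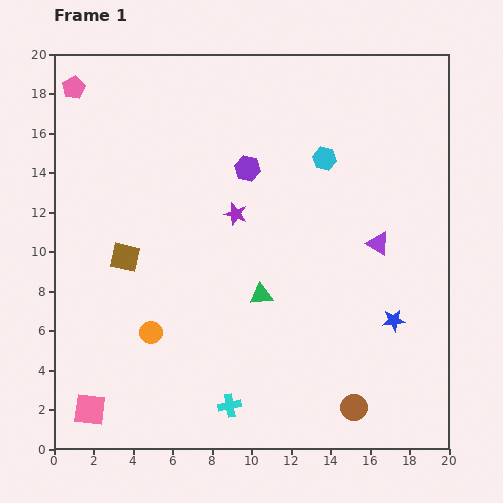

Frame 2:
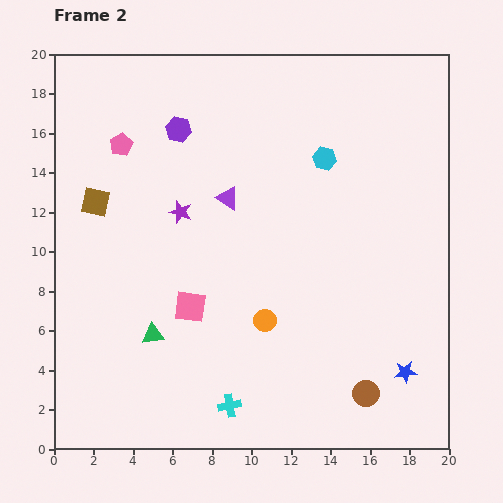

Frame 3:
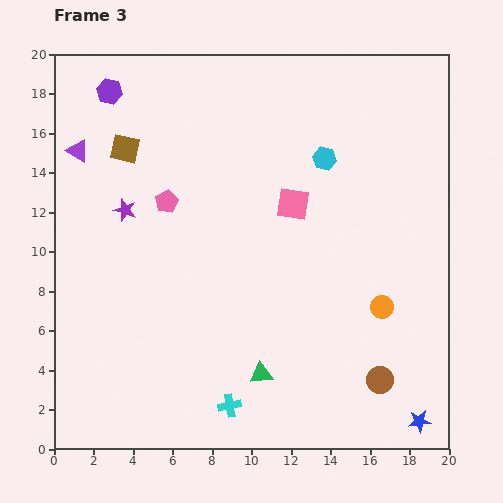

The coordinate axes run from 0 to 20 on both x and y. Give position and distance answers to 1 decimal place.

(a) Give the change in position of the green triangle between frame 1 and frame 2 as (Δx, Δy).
(-5.5, -2.0)

The green triangle was at (10.5, 7.8) in frame 1 and (5.0, 5.8) in frame 2.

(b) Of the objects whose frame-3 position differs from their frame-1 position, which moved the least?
the brown circle

(moved 1.9)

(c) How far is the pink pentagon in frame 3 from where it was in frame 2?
3.7

The pink pentagon moved from (3.4, 15.4) to (5.7, 12.5), a distance of √(2.3² + 2.9²) ≈ 3.7.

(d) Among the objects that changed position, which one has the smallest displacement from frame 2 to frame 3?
the brown circle

(moved 1.0)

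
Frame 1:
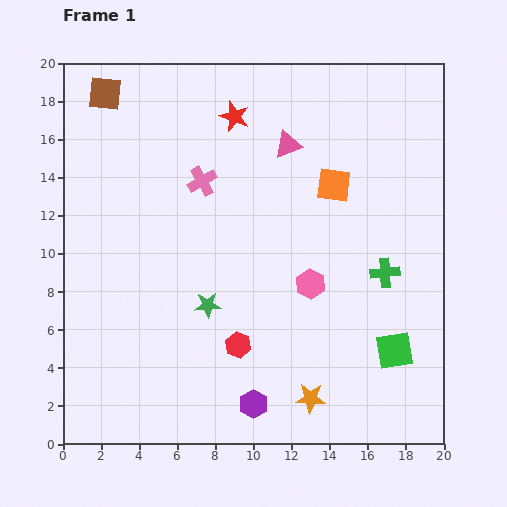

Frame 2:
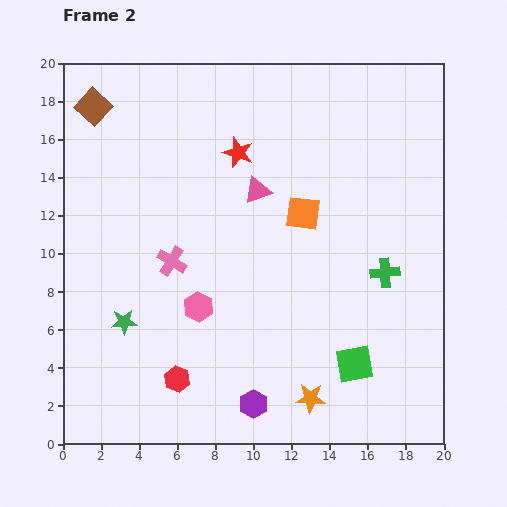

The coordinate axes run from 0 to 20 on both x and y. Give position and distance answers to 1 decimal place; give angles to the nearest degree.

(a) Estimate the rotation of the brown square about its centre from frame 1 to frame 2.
37° clockwise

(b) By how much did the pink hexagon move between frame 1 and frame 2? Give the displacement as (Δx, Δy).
(-5.9, -1.2)

The pink hexagon was at (13.0, 8.4) in frame 1 and (7.1, 7.2) in frame 2.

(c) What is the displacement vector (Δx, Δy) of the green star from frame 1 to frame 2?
(-4.4, -0.9)

The green star was at (7.6, 7.3) in frame 1 and (3.2, 6.4) in frame 2.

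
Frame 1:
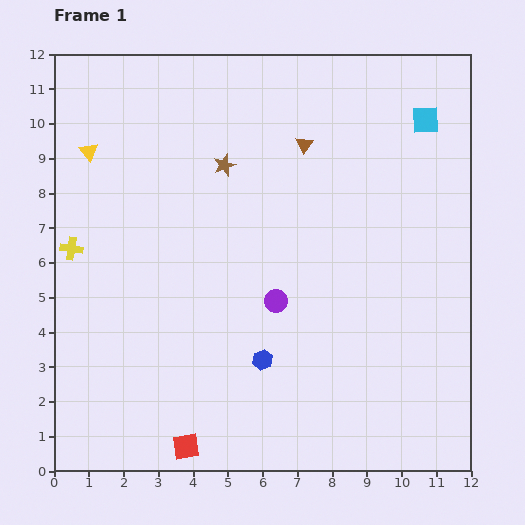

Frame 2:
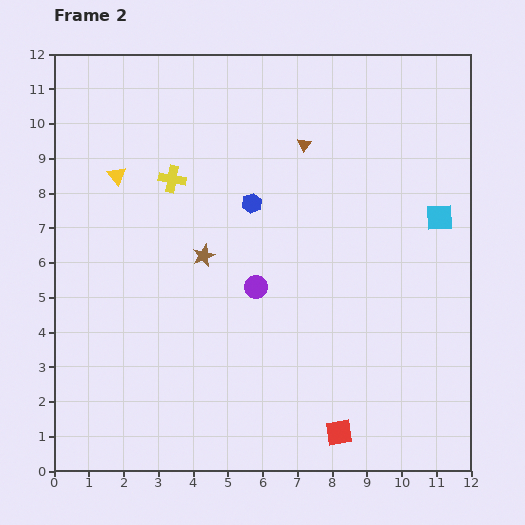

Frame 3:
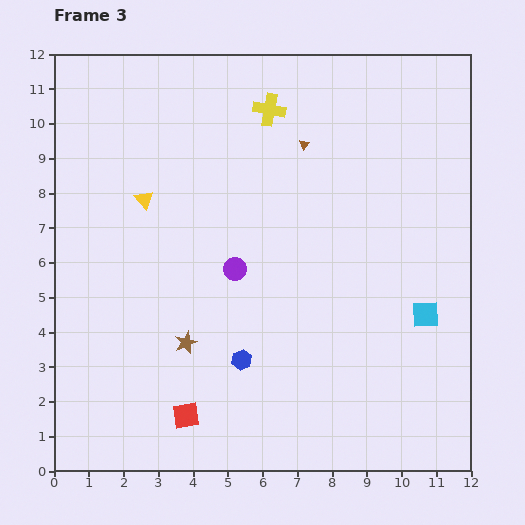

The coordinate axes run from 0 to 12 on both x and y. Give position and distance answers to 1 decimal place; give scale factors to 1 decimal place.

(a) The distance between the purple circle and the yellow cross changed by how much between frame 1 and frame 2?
-2.2

Distance in frame 1: 6.1. Distance in frame 2: 3.9.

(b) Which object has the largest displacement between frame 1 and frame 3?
the yellow cross

(moved 7.0; next 5.6)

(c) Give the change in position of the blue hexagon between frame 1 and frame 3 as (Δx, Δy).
(-0.6, 0.0)

The blue hexagon was at (6.0, 3.2) in frame 1 and (5.4, 3.2) in frame 3.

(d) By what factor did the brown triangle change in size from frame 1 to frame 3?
0.6×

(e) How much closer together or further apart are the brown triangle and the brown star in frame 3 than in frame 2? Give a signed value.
+2.3

Distance in frame 2: 4.3. Distance in frame 3: 6.6.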